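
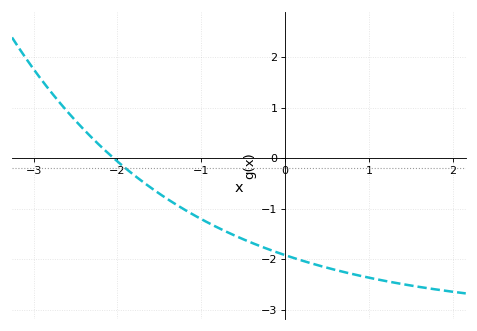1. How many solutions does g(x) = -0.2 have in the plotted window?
1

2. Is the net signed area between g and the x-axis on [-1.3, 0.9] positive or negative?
negative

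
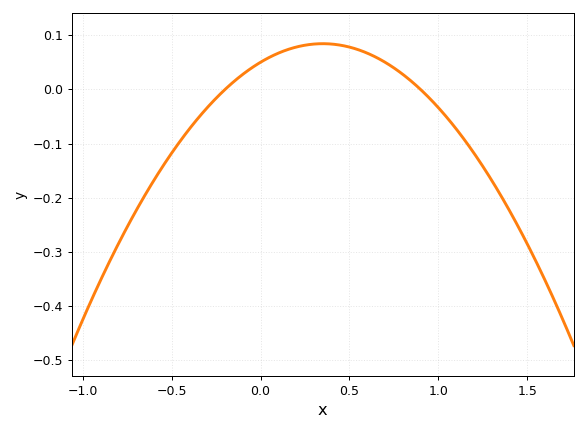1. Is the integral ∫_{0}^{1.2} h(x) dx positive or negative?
positive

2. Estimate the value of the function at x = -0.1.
0.03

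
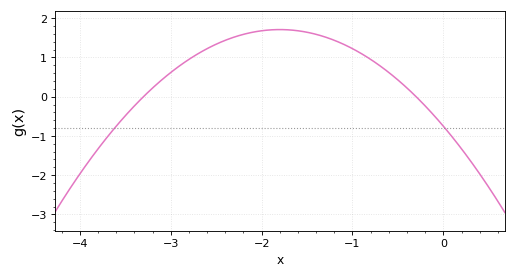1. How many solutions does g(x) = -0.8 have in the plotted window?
2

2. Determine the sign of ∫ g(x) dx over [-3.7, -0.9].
positive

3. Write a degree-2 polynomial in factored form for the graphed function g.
y = -0.76(x + 3.3)(x + 0.3)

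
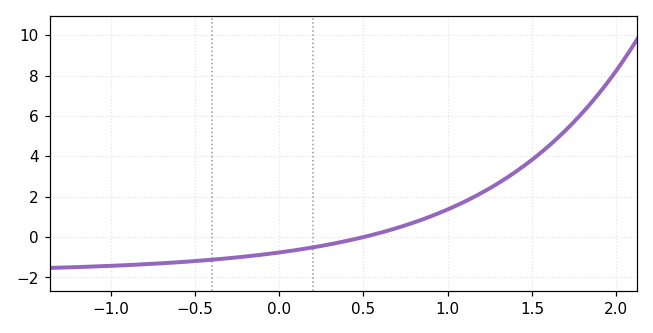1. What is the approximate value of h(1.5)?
3.8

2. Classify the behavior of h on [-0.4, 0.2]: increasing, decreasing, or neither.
increasing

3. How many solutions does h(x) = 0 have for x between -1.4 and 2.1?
1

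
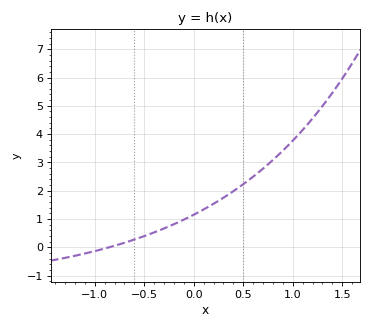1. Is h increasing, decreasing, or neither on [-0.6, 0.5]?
increasing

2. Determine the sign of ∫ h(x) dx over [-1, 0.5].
positive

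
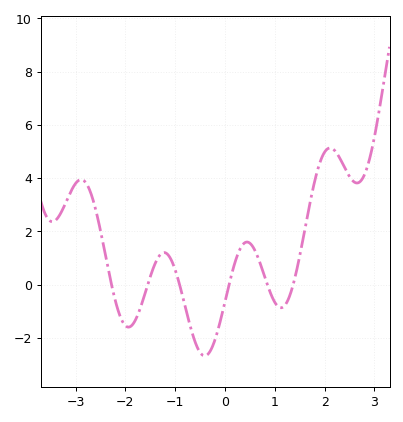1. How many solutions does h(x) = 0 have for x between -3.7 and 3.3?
6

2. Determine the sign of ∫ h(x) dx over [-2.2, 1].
negative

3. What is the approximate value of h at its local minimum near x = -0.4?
-2.6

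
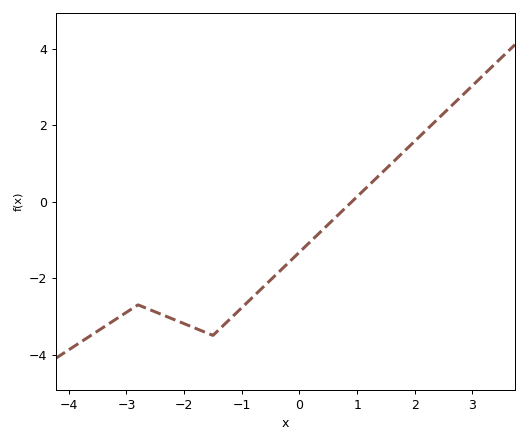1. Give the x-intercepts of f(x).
0.912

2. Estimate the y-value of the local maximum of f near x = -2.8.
-2.7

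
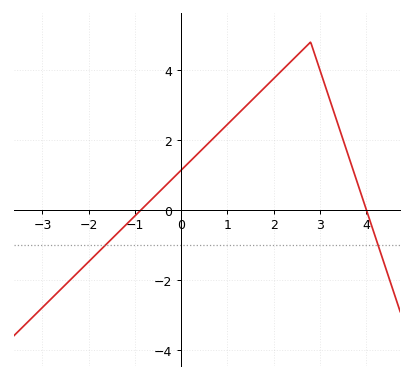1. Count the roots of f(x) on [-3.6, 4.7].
2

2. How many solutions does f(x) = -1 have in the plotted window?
2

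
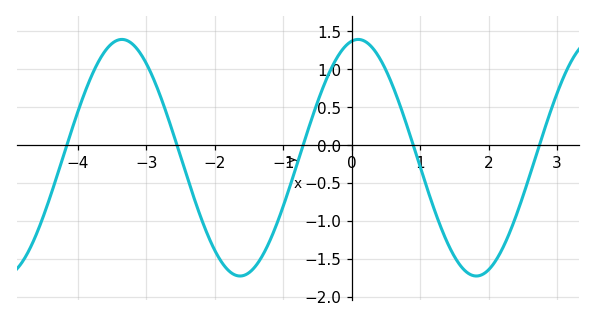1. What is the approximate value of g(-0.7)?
0.025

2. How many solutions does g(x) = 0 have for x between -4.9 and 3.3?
5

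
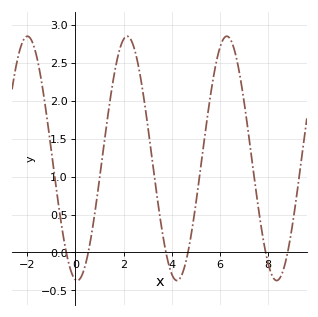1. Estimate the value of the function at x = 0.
-0.358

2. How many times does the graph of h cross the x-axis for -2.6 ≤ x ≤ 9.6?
6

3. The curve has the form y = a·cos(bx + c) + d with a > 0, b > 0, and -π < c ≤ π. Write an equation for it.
y = 1.61cos(1.52x + 3.02) + 1.24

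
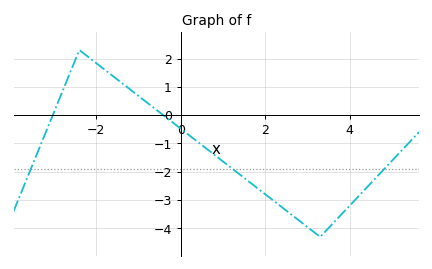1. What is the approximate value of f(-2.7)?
1.2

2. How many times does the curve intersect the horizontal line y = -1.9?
3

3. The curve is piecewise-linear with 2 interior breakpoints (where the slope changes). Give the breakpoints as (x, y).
(-2.4, 2.3); (3.3, -4.3)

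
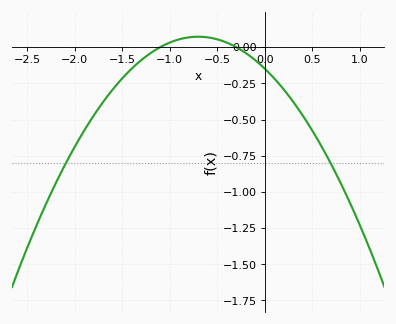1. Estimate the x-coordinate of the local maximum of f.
-0.7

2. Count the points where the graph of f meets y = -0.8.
2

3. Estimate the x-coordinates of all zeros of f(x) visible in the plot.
-1.1, -0.3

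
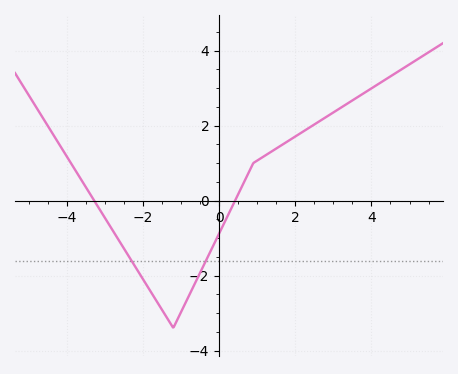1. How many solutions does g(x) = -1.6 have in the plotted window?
2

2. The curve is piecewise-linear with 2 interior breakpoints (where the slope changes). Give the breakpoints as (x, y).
(-1.2, -3.4); (0.9, 1)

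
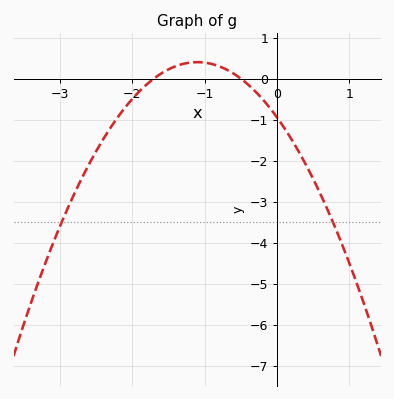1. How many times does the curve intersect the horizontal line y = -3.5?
2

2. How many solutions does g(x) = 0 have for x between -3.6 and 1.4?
2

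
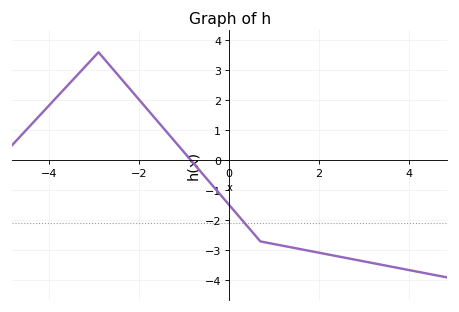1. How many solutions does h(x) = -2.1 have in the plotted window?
1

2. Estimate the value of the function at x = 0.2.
-1.8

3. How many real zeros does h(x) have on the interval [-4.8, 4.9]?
1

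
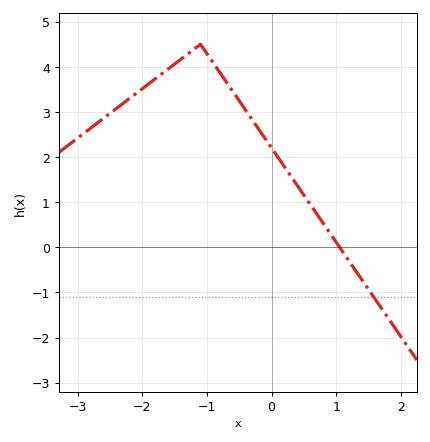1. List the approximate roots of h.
1.1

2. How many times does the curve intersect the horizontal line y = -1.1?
1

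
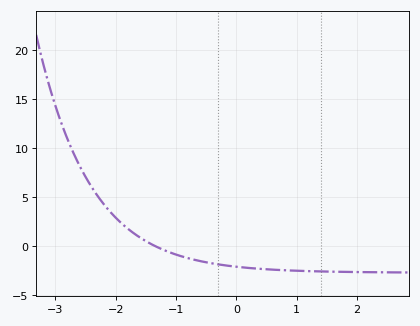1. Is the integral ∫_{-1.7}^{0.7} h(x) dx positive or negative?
negative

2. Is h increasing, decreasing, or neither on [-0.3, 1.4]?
decreasing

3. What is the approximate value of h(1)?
-2.55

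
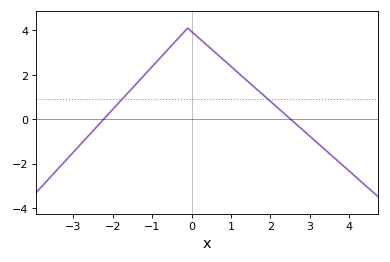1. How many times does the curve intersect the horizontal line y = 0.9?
2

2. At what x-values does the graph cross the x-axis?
-2.2, 2.6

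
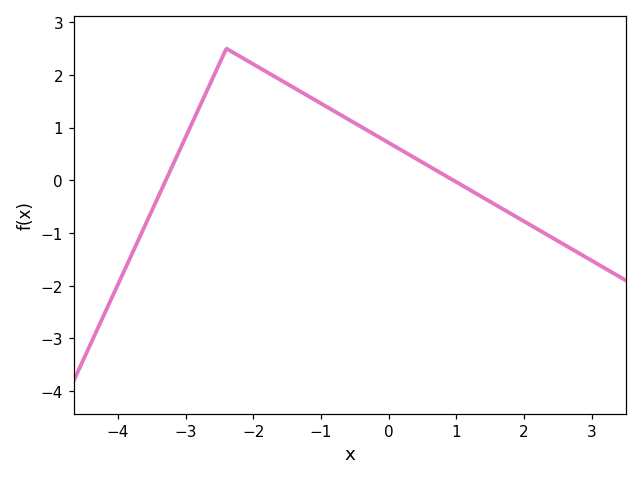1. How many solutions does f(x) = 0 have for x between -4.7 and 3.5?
2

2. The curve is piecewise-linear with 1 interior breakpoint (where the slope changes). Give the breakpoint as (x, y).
(-2.4, 2.5)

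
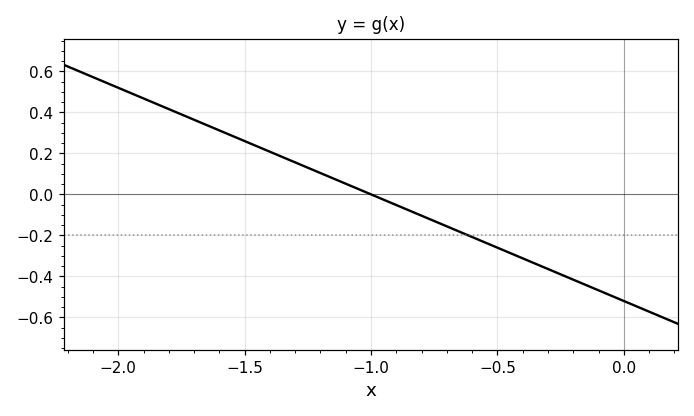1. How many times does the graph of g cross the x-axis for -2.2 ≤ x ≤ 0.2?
1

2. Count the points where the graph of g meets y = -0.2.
1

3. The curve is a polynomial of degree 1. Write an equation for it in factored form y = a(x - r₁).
y = -0.52(x + 1)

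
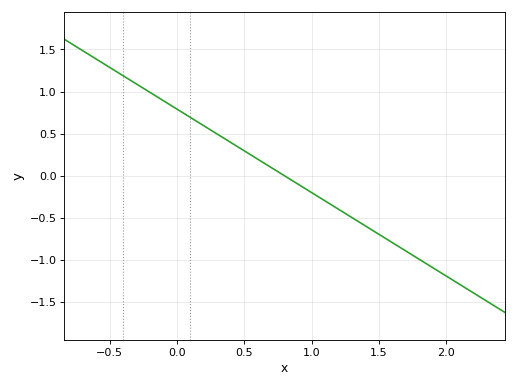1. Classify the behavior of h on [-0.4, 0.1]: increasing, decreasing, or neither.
decreasing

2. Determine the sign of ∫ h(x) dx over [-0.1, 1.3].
positive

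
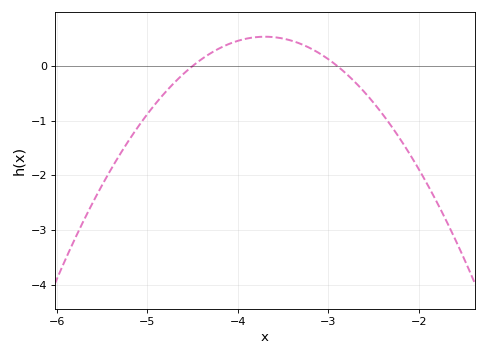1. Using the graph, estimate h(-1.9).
-2.2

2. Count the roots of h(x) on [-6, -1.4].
2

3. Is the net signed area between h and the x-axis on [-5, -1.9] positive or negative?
negative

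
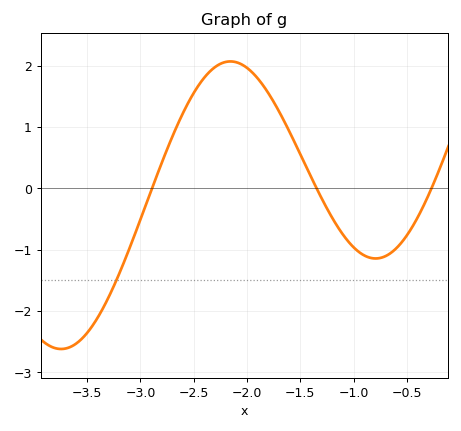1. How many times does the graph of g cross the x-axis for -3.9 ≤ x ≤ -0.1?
3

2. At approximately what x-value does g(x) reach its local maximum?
-2.2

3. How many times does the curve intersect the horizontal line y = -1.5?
1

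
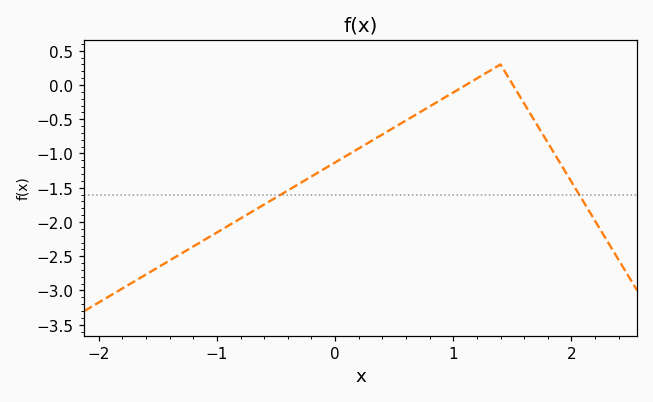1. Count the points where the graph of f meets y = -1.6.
2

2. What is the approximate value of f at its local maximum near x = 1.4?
0.3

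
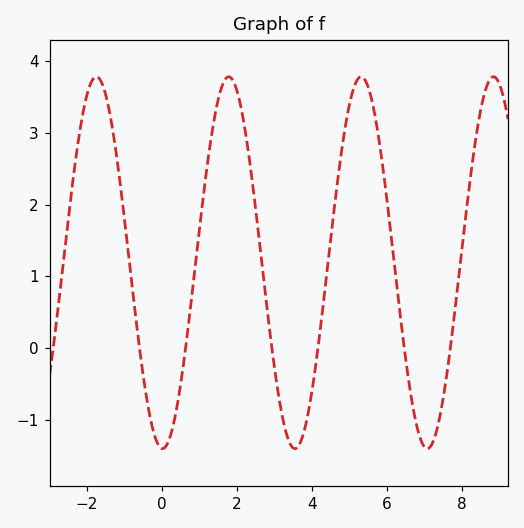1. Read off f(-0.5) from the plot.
-0.4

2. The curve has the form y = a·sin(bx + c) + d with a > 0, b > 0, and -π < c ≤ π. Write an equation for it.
y = 2.59sin(1.8x - 1.6) + 1.19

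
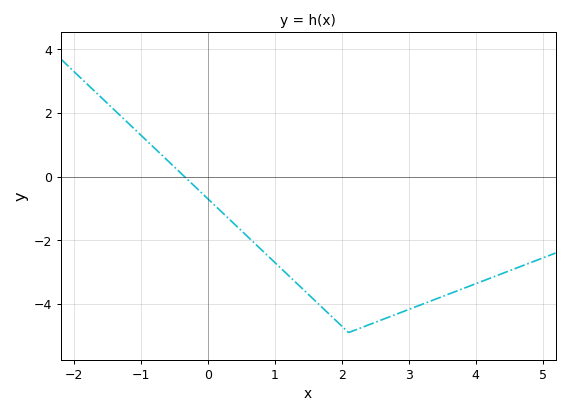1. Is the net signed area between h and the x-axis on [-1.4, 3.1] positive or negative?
negative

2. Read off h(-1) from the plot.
1.2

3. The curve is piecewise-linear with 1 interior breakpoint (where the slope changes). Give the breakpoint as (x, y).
(2.1, -4.9)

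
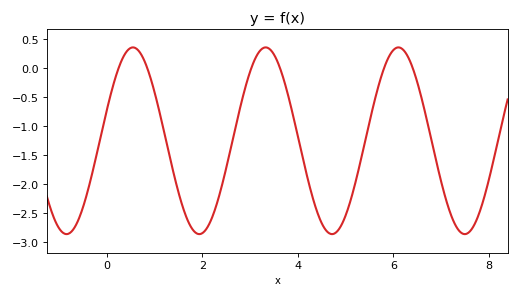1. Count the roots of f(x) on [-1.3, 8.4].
6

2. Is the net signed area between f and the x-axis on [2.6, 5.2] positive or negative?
negative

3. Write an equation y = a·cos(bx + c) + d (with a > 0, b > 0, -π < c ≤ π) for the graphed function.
y = 1.61cos(2.3x - 1.2) - 1.25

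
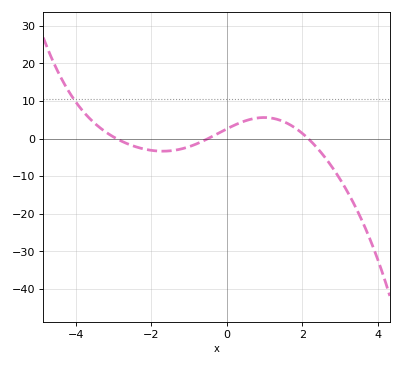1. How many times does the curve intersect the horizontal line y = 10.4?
1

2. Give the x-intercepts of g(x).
-2.92, -0.495, 2.15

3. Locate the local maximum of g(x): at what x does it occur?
0.986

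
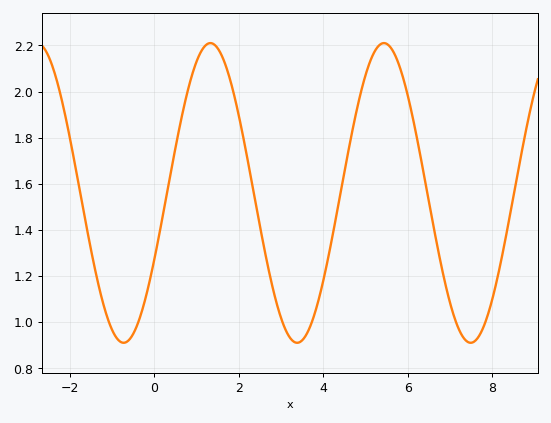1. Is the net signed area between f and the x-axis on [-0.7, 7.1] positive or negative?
positive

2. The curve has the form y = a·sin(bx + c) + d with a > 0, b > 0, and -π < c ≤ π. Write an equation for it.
y = 0.65sin(1.53x - 0.46) + 1.56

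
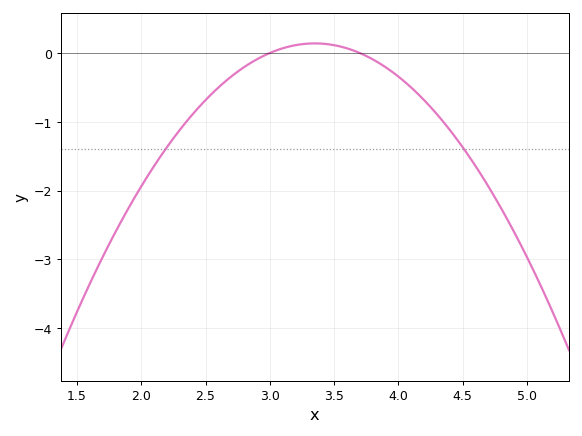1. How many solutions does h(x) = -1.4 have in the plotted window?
2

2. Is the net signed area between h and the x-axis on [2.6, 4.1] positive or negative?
negative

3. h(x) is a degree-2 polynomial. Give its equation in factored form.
y = -1.14(x - 3)(x - 3.7)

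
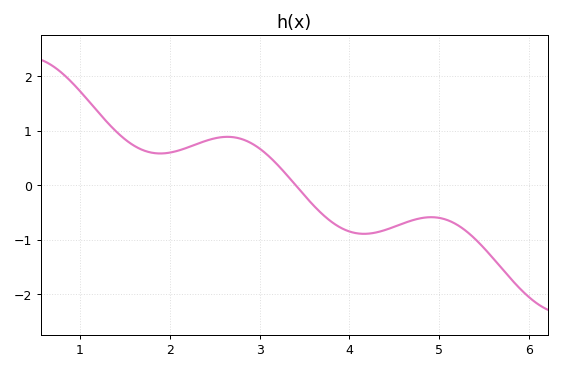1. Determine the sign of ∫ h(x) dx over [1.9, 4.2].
positive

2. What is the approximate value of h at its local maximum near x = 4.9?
-0.6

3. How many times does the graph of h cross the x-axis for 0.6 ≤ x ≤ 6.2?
1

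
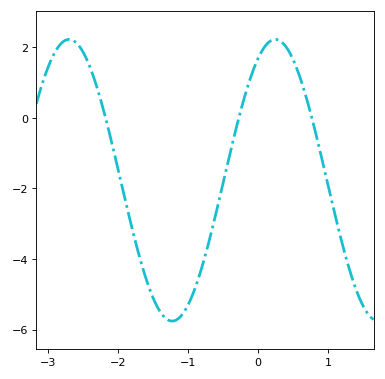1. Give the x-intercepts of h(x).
-2.18, -0.273, 0.77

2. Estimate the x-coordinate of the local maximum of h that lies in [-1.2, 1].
0.247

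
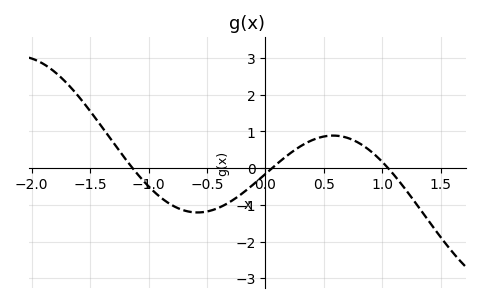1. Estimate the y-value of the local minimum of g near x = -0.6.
-1.2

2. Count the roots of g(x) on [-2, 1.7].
3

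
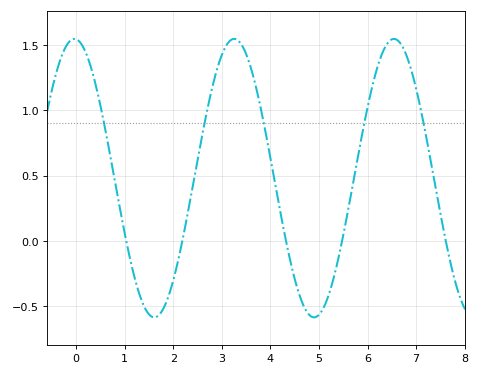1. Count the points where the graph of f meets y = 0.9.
5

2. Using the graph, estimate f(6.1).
1.19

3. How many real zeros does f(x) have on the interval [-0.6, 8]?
5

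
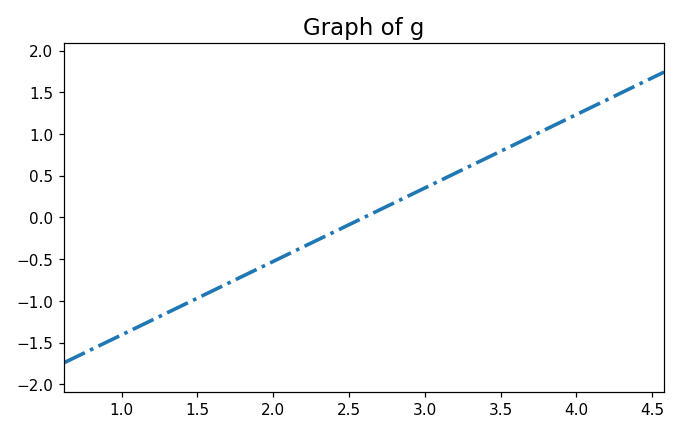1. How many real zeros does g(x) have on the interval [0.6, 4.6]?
1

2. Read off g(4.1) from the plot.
1.32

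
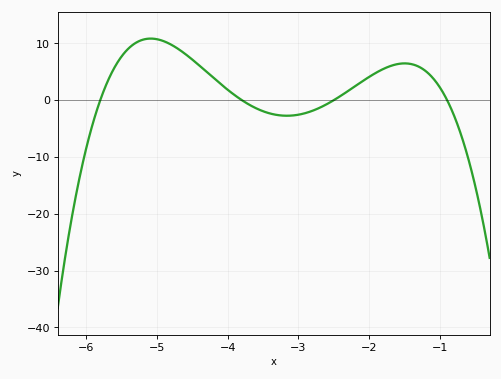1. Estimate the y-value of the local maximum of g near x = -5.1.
11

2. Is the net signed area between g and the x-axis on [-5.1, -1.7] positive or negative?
positive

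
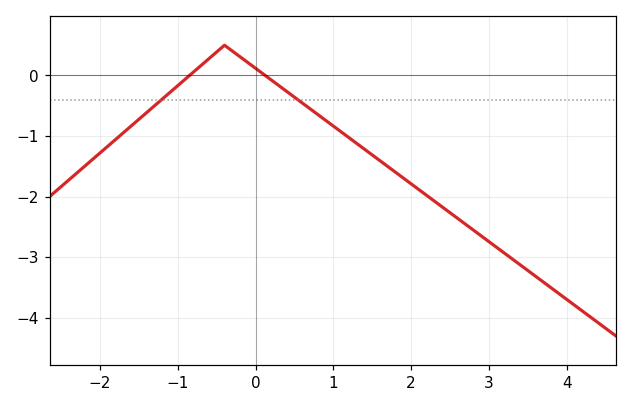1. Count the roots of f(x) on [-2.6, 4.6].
2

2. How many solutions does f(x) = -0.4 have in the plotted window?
2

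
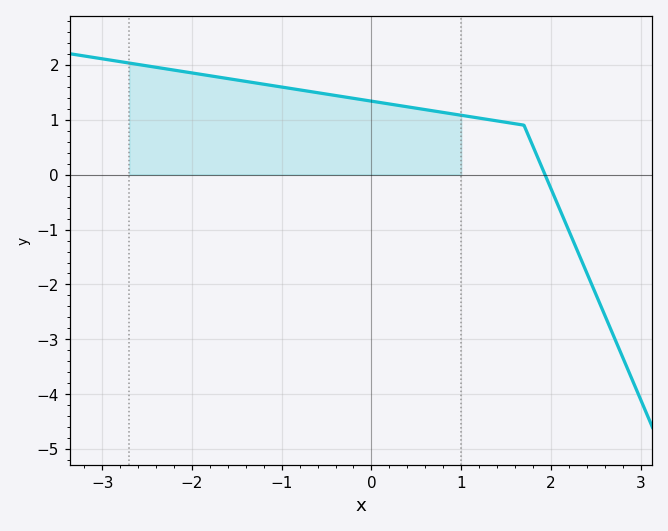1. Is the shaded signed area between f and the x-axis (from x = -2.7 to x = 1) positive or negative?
positive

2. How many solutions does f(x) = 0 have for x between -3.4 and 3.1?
1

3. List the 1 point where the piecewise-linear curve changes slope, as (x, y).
(1.7, 0.9)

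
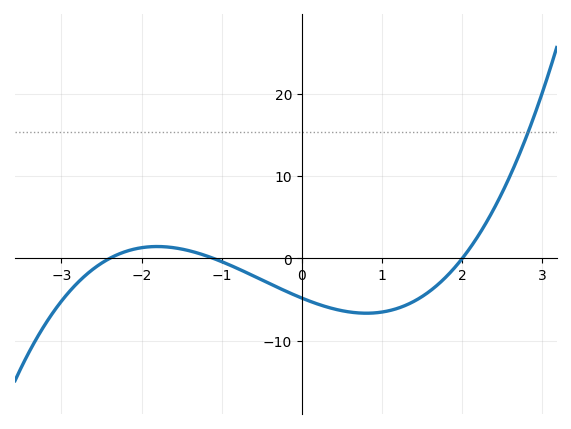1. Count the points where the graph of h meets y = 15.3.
1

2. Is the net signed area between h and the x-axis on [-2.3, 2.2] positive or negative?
negative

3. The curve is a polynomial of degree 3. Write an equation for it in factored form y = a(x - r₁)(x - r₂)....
y = 0.91(x + 2.4)(x + 1.1)(x - 2)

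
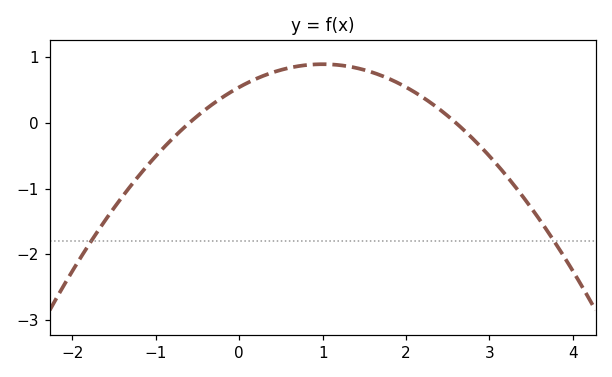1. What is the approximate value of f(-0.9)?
-0.368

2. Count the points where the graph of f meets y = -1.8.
2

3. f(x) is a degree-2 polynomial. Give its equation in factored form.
y = -0.35(x + 0.6)(x - 2.6)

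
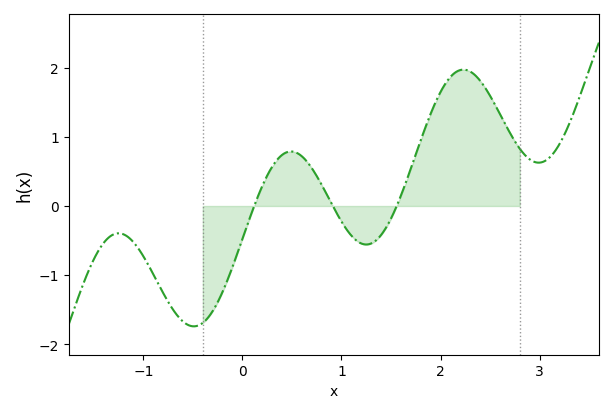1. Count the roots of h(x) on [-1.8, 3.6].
3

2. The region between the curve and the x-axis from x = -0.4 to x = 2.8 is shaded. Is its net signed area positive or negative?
positive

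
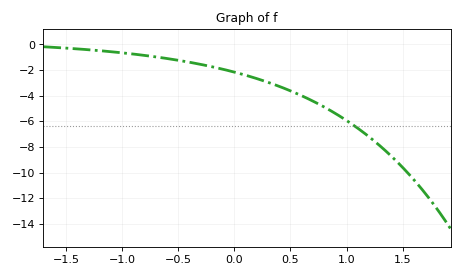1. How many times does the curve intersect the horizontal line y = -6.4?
1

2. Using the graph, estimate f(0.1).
-2.4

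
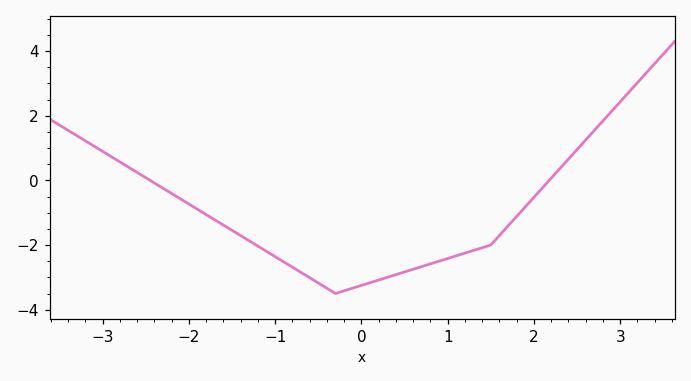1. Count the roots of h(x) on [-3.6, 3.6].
2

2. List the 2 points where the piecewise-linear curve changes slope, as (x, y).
(-0.3, -3.5); (1.5, -2)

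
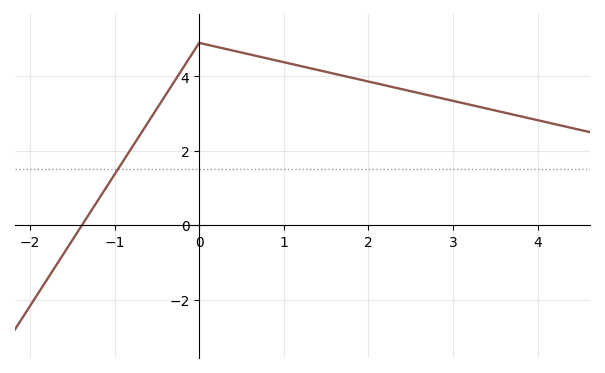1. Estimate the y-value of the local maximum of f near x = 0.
4.8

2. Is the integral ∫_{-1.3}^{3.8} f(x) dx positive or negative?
positive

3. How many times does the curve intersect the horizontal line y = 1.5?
1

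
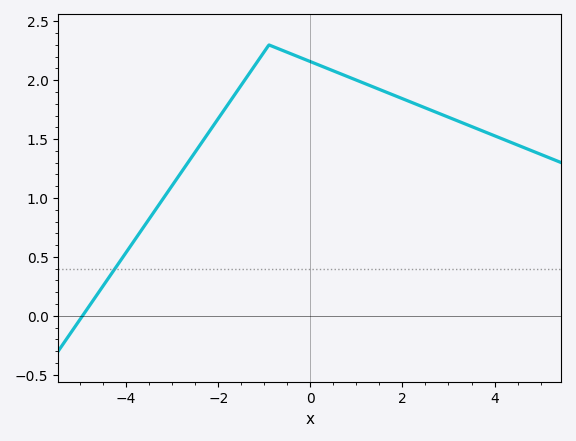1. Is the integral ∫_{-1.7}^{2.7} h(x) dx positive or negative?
positive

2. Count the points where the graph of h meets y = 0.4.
1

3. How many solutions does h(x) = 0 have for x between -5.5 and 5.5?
1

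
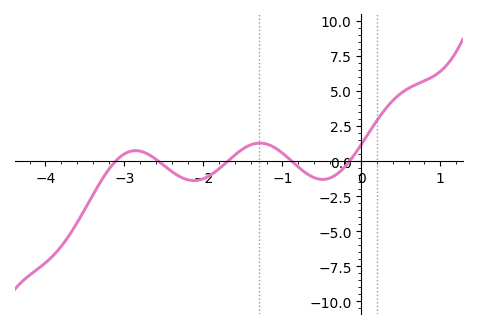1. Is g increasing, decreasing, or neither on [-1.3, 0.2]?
neither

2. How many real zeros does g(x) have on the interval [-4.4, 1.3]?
5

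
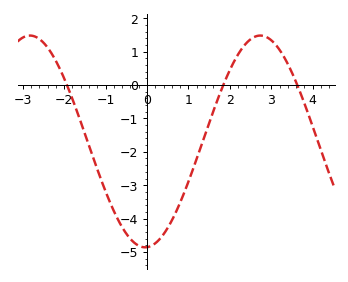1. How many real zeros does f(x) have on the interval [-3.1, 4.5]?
3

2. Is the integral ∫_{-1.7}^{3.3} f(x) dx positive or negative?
negative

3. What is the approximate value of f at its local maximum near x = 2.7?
1.48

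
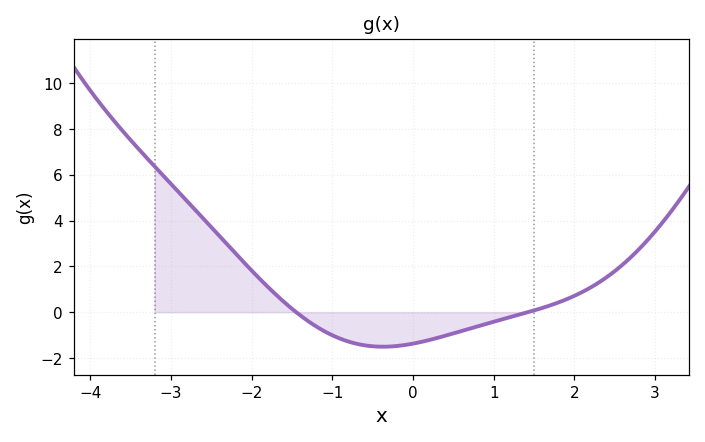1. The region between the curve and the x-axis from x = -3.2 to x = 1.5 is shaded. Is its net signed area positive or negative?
positive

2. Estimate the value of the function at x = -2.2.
2.57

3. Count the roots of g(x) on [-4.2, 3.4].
2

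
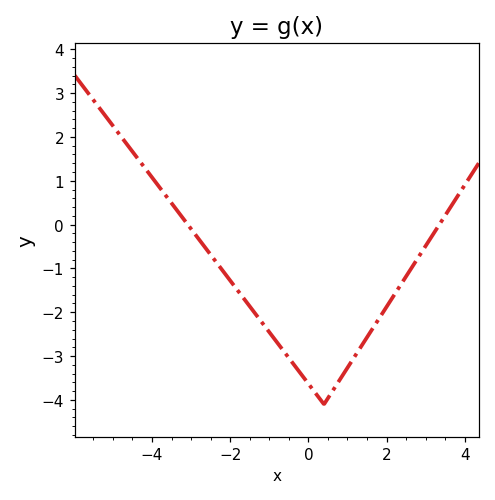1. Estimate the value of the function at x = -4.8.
2.02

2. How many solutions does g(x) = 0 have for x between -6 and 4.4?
2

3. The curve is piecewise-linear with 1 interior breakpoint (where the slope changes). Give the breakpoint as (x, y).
(0.4, -4.1)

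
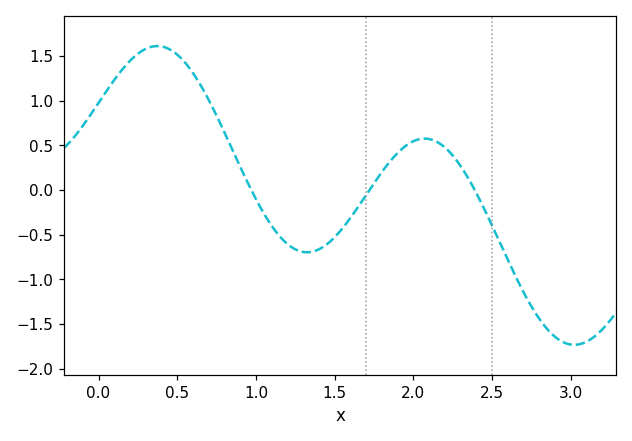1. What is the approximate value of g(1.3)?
-0.7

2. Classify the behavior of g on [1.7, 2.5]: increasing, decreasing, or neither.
neither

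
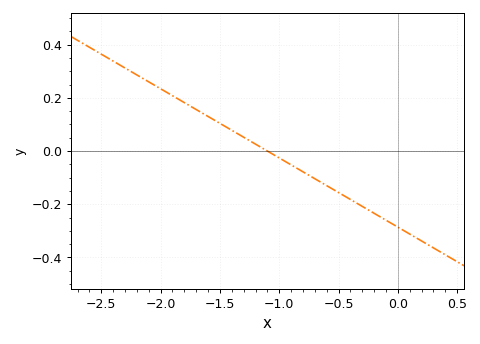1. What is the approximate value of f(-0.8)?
-0.078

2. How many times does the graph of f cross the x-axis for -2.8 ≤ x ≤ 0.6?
1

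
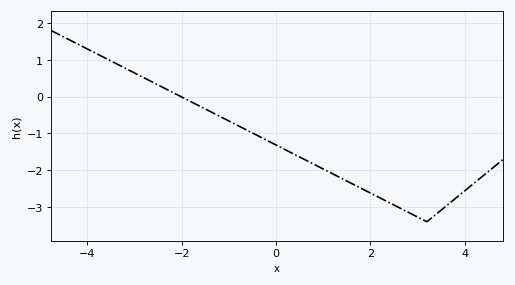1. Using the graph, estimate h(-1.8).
-0.14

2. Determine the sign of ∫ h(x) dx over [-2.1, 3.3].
negative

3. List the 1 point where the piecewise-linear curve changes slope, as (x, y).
(3.2, -3.4)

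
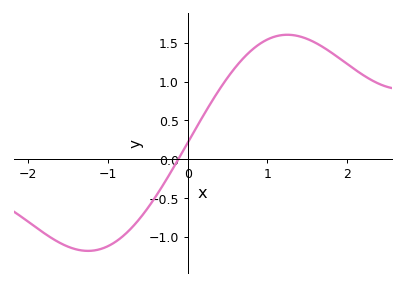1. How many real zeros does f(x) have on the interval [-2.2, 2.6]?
1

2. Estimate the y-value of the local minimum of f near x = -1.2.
-1.2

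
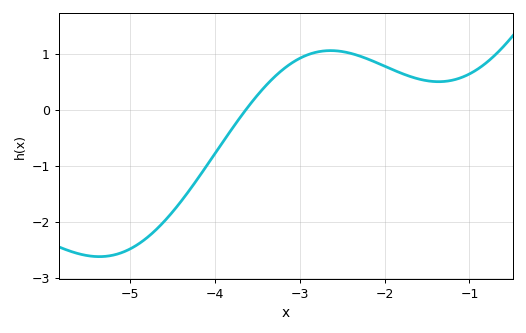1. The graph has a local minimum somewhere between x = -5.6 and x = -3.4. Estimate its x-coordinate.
-5.4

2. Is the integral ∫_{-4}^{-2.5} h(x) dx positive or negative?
positive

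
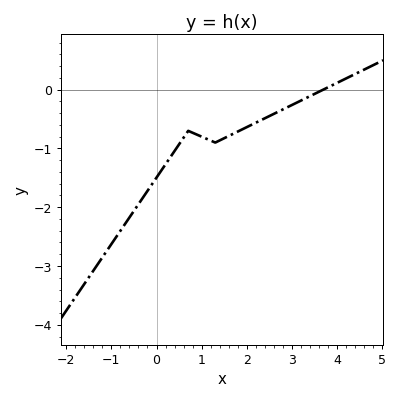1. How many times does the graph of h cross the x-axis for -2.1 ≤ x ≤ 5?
1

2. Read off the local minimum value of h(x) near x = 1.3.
-0.9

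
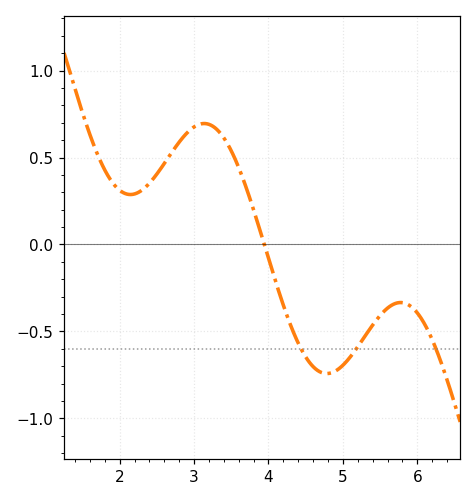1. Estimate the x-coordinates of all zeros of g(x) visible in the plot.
3.9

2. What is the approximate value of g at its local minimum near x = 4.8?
-0.75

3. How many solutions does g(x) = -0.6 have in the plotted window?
3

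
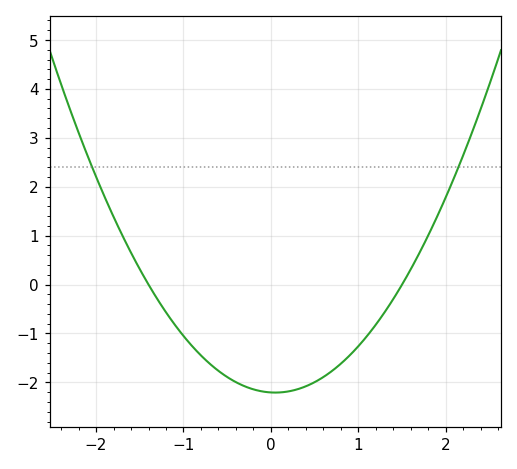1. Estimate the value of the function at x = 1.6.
0.3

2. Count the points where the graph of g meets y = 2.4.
2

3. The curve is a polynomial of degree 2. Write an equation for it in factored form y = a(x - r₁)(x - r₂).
y = 1.05(x + 1.4)(x - 1.5)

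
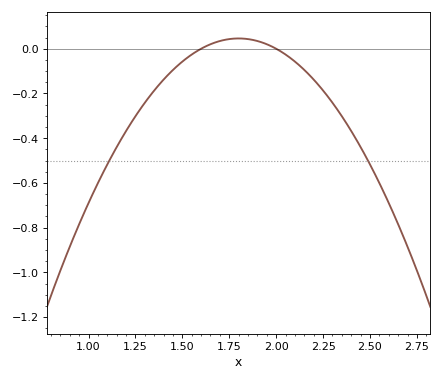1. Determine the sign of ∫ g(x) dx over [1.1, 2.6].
negative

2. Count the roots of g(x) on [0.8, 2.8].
2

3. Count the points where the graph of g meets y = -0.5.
2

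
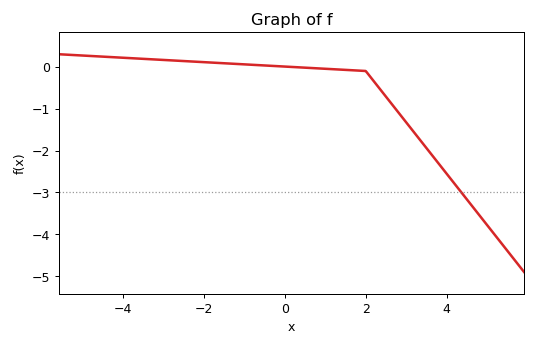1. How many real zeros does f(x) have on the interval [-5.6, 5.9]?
1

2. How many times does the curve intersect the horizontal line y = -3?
1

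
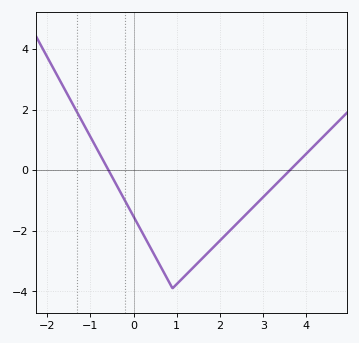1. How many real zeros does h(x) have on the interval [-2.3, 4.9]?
2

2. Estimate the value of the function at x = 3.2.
-0.6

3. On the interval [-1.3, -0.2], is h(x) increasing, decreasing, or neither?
decreasing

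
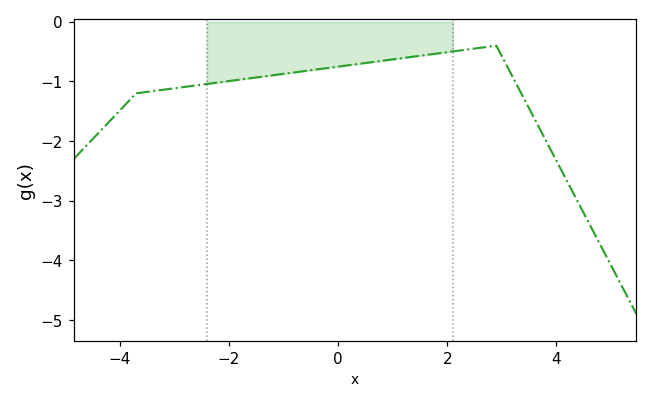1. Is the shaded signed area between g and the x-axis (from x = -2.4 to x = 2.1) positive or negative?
negative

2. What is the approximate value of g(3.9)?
-2.15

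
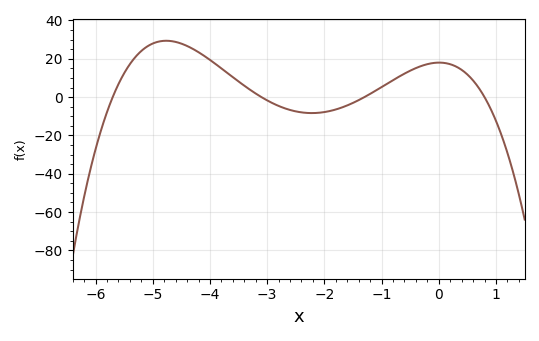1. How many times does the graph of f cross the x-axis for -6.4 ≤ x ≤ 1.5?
4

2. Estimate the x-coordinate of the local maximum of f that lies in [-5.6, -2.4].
-4.8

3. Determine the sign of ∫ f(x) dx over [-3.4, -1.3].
negative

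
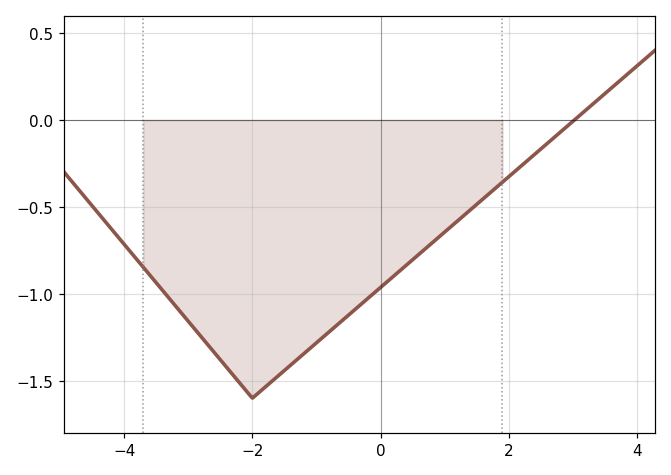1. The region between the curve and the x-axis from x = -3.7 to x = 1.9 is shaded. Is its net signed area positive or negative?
negative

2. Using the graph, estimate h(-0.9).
-1.25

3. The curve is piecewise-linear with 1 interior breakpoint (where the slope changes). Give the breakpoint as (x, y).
(-2, -1.6)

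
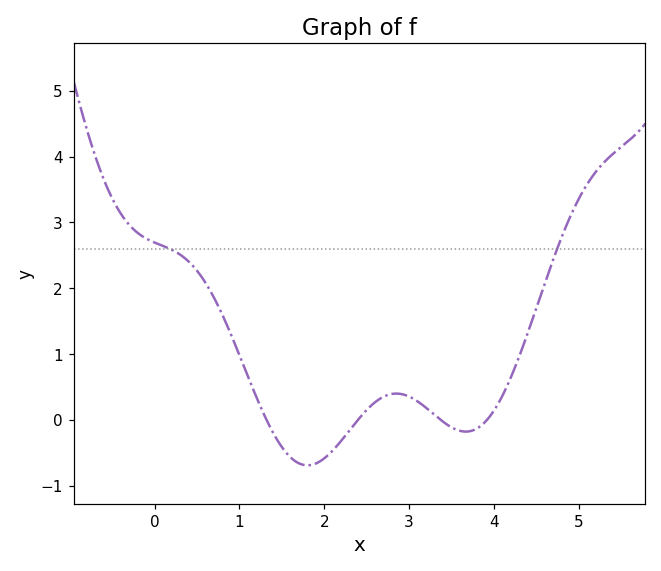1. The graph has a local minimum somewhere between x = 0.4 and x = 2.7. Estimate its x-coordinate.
1.8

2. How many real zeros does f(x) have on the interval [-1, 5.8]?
4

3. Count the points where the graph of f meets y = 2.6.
2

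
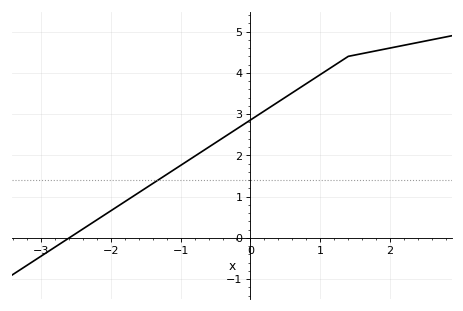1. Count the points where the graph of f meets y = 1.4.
1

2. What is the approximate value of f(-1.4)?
1.32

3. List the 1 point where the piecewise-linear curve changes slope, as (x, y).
(1.4, 4.4)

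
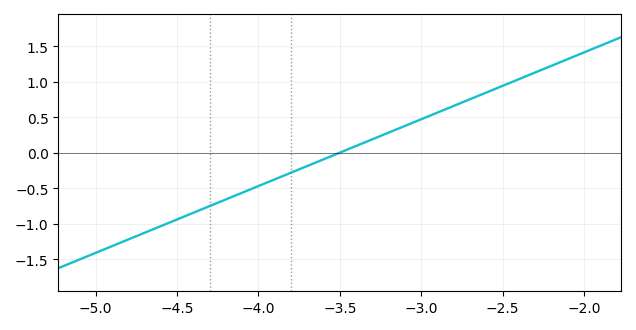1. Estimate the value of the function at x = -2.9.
0.55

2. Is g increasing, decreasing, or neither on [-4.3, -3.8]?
increasing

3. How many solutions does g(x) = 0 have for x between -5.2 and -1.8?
1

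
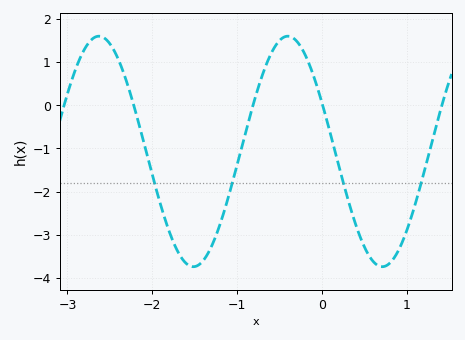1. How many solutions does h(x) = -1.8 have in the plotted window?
4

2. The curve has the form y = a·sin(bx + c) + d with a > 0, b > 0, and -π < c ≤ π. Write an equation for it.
y = 2.67sin(2.82x + 2.7) - 1.07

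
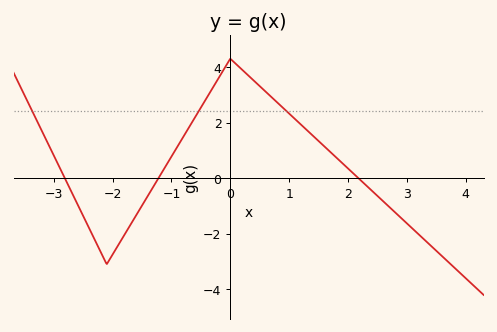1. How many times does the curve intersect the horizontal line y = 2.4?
3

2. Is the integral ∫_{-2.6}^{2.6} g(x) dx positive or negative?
positive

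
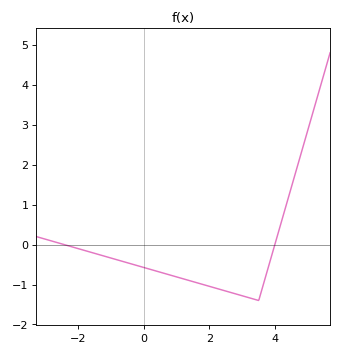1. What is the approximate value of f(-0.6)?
-0.431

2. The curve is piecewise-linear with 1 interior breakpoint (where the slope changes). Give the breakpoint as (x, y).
(3.5, -1.4)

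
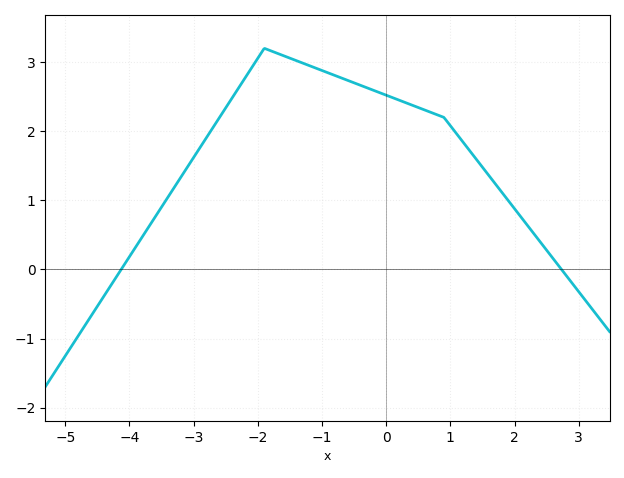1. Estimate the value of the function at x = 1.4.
1.6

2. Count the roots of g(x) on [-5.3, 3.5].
2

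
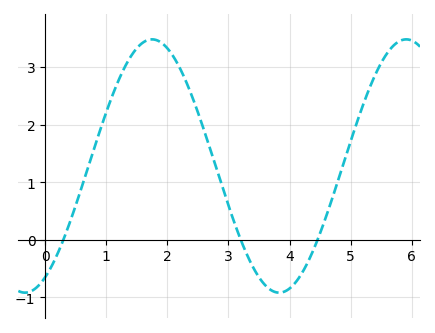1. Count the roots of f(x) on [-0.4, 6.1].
3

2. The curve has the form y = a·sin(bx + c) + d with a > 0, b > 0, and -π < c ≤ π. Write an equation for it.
y = 2.2sin(1.51x - 1.07) + 1.28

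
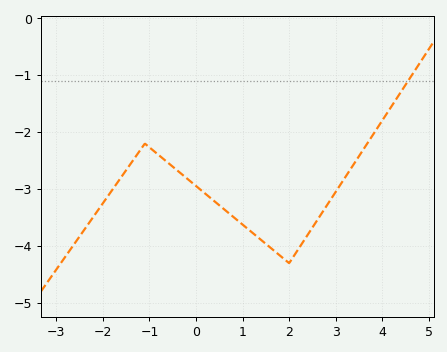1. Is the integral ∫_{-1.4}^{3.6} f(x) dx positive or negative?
negative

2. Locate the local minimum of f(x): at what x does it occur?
2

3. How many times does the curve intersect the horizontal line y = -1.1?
1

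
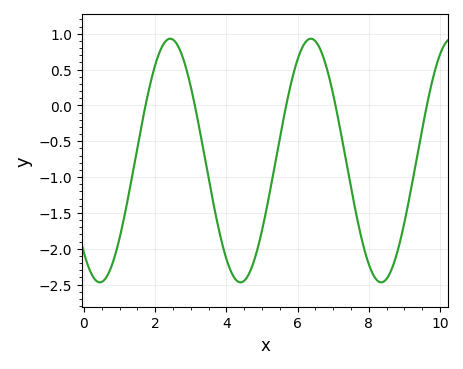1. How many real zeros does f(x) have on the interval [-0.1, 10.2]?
5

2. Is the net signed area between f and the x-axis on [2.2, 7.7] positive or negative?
negative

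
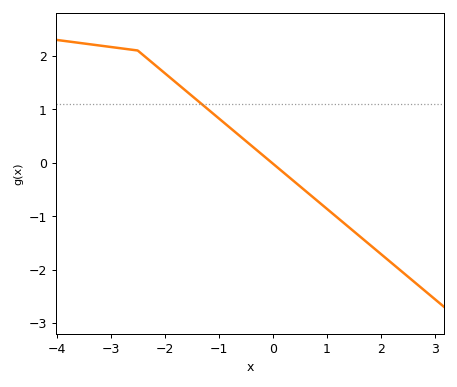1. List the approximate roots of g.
-0.02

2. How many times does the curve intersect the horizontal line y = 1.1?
1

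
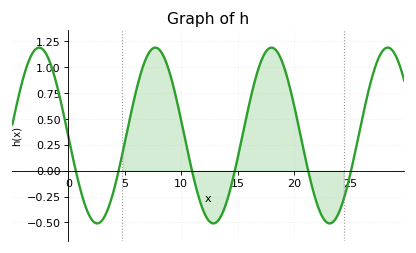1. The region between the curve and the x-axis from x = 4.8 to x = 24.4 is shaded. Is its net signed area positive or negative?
positive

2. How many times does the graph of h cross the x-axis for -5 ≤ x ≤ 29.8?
6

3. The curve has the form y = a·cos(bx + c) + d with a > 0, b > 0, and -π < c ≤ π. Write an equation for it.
y = 0.85cos(0.61x + 1.6) + 0.34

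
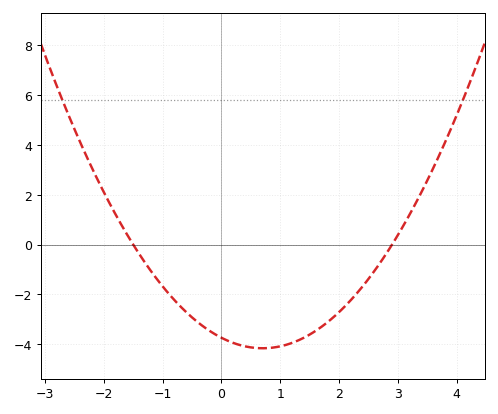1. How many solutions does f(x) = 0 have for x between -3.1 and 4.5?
2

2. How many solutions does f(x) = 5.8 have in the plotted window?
2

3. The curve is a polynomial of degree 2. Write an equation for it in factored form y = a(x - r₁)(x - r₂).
y = 0.86(x + 1.5)(x - 2.9)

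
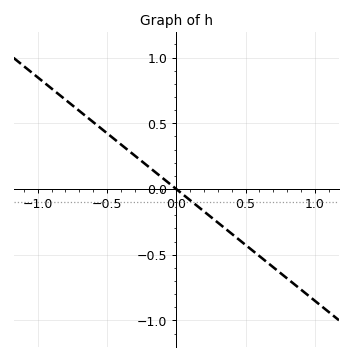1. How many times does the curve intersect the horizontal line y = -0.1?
1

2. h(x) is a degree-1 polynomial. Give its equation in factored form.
y = -0.85(x - 0)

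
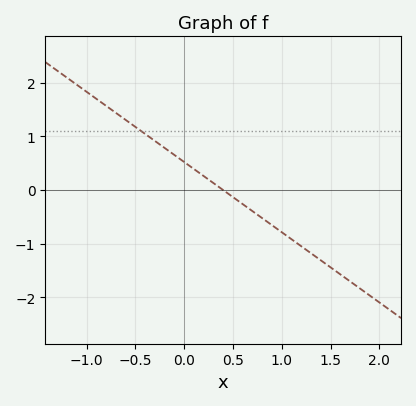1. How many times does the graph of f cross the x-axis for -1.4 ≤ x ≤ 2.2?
1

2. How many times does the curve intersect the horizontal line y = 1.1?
1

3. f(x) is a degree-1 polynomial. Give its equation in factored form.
y = -1.31(x - 0.4)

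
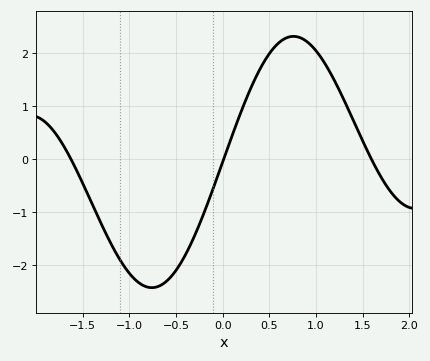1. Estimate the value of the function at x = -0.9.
-2.32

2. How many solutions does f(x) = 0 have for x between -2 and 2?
3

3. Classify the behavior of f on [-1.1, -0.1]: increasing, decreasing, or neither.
neither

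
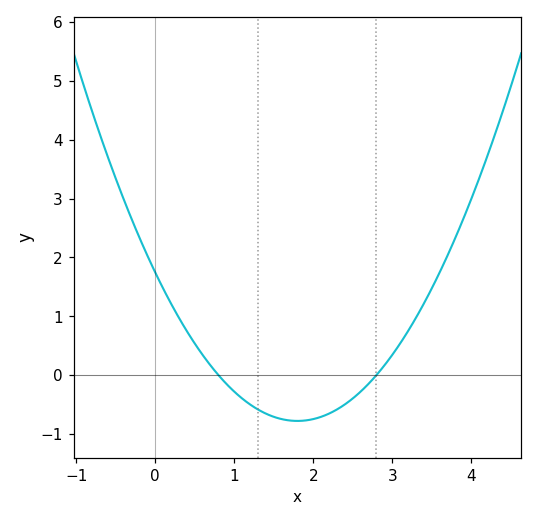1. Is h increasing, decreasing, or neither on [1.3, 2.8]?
neither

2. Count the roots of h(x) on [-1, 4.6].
2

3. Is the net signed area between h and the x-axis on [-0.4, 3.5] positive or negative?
positive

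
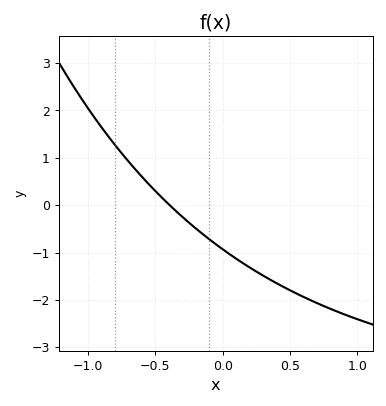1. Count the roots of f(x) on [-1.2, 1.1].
1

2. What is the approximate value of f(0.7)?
-2.07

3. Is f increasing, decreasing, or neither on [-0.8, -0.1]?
decreasing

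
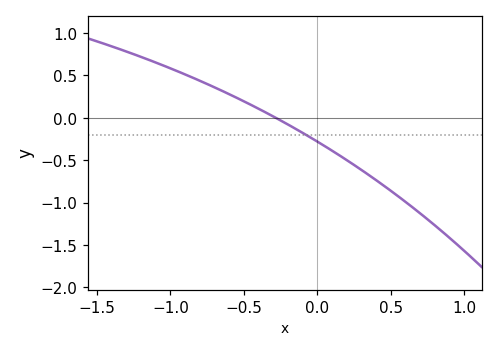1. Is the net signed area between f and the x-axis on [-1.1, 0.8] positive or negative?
negative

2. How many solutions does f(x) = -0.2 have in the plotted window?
1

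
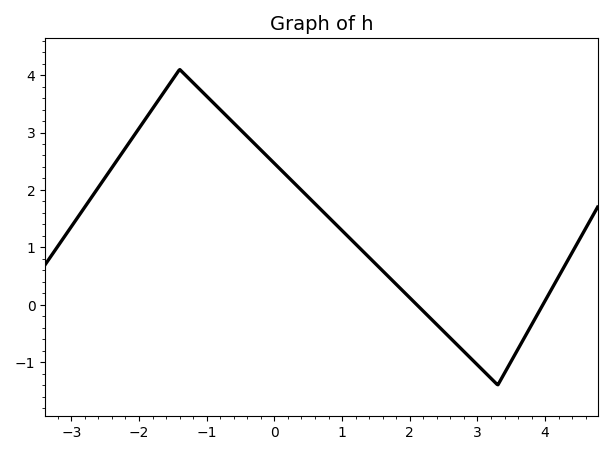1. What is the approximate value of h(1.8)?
0.4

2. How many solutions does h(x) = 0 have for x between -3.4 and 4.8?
2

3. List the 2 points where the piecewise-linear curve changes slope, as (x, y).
(-1.4, 4.1); (3.3, -1.4)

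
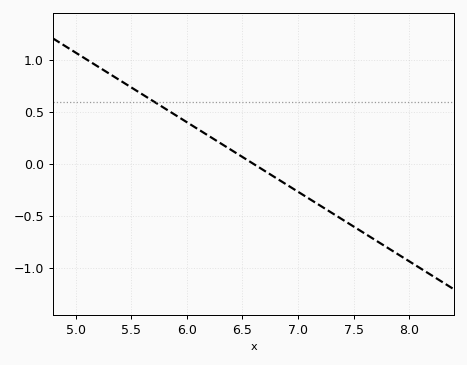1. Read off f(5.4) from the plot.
0.8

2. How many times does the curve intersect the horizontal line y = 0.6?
1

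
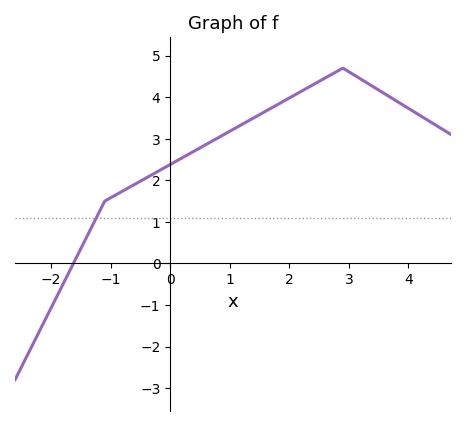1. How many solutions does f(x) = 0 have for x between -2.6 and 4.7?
1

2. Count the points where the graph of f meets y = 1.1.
1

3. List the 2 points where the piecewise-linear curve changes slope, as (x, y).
(-1.1, 1.5); (2.9, 4.7)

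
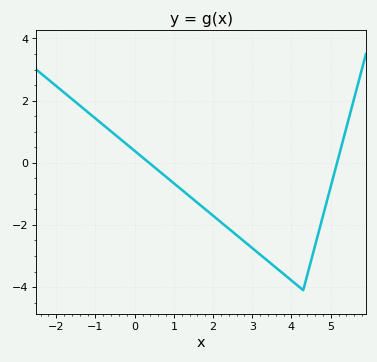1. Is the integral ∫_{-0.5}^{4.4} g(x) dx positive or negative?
negative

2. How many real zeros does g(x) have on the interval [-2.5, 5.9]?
2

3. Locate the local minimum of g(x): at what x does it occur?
4.3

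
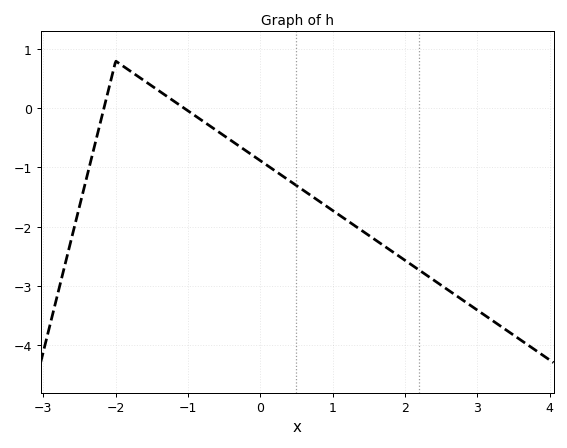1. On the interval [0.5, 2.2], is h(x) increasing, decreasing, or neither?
decreasing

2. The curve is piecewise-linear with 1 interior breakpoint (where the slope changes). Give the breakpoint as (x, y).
(-2, 0.8)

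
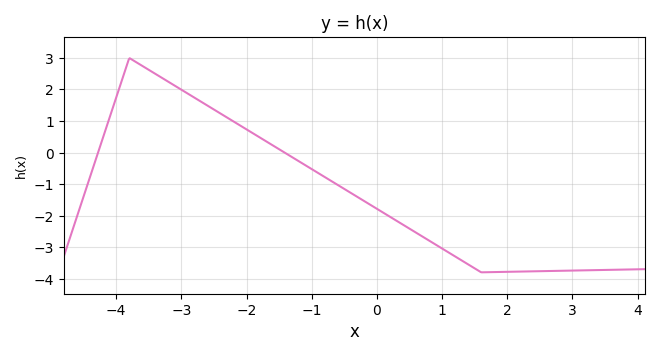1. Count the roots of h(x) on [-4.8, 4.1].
2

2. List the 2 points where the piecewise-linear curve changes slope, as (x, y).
(-3.8, 3); (1.6, -3.8)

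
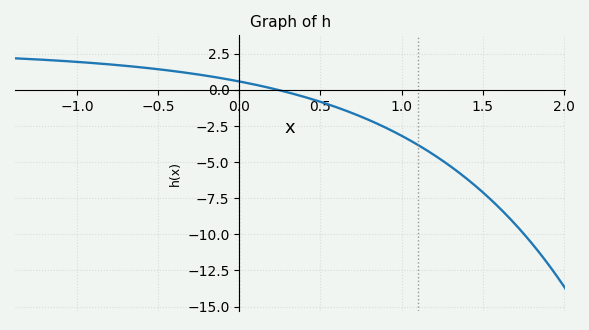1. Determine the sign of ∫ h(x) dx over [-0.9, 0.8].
positive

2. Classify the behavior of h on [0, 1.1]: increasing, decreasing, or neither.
decreasing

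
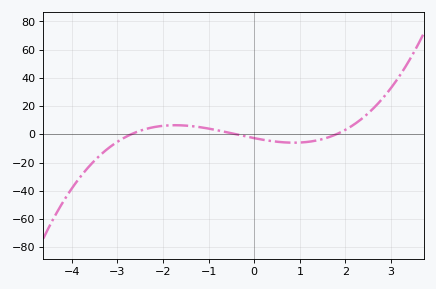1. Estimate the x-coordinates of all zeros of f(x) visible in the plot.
-2.8, -0.4, 1.8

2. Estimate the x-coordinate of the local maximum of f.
-1.8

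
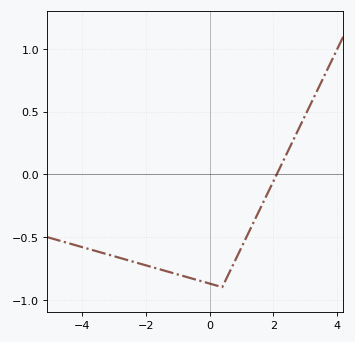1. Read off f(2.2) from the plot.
0.046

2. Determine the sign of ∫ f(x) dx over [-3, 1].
negative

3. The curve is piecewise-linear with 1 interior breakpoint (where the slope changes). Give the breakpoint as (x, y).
(0.4, -0.9)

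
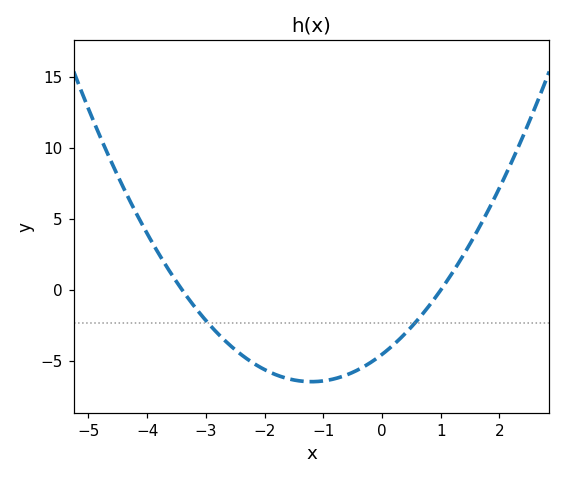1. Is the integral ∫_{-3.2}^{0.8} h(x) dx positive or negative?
negative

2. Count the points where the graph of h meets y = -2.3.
2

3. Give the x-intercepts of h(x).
-3.4, 1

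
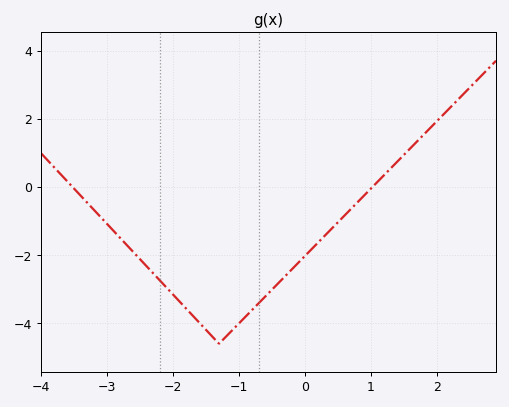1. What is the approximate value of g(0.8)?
-0.448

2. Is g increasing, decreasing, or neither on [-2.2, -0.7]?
neither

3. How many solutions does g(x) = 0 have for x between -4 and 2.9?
2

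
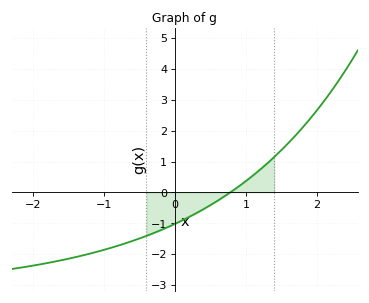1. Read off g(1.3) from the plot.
0.9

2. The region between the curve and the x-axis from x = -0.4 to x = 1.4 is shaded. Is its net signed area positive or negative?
negative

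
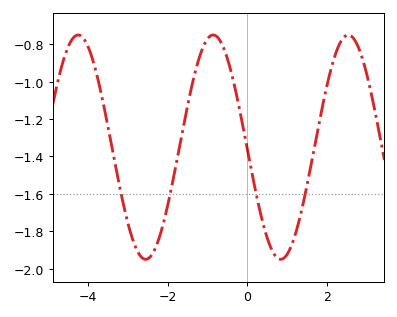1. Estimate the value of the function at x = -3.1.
-1.66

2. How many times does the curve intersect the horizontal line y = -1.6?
4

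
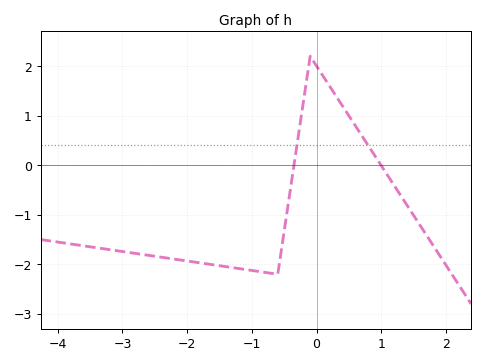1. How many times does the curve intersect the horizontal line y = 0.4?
2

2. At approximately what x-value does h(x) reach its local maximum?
-0.1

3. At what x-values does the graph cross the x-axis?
-0.35, 0.995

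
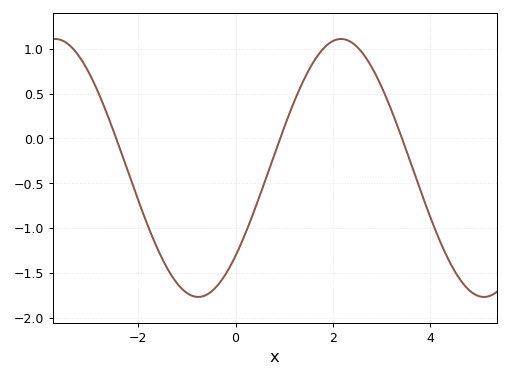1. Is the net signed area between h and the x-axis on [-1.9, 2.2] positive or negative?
negative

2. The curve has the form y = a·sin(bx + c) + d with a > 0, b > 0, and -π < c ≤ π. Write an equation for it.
y = 1.44sin(1.07x - 0.75) - 0.33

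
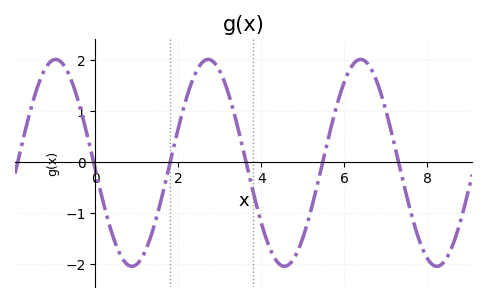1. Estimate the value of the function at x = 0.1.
-0.503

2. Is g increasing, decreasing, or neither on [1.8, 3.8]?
neither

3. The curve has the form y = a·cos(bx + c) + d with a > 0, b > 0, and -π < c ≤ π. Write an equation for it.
y = 2.03cos(1.71x + 1.64) - 0.02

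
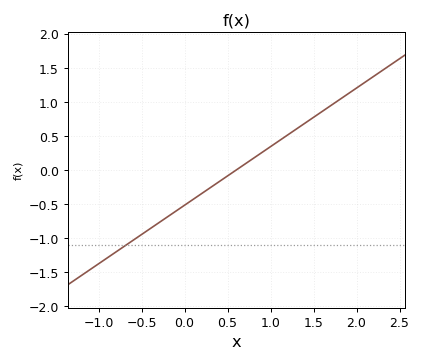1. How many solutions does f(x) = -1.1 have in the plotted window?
1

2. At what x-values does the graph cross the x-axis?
0.6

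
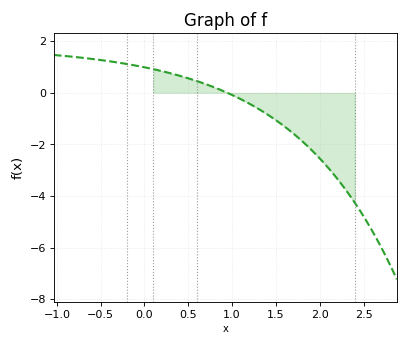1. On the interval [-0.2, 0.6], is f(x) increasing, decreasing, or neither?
decreasing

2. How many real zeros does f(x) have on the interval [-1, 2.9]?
1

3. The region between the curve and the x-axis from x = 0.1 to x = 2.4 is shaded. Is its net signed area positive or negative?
negative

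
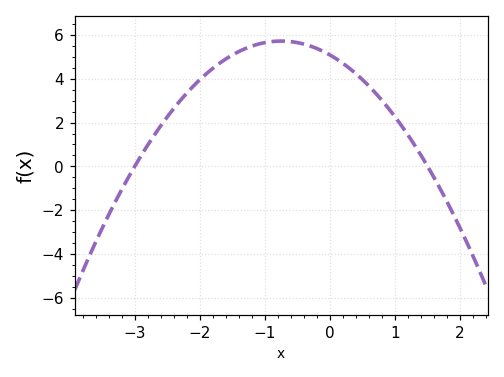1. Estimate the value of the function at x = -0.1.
5.24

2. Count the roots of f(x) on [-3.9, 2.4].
2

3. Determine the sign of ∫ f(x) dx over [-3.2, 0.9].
positive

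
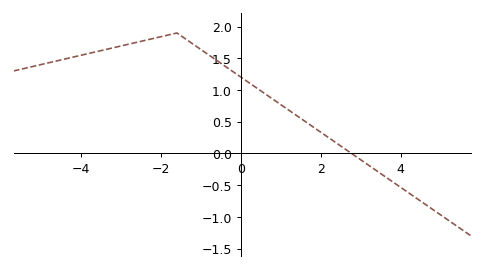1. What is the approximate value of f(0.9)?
0.813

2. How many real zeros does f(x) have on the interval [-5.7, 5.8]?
1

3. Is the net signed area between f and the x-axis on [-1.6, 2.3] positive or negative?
positive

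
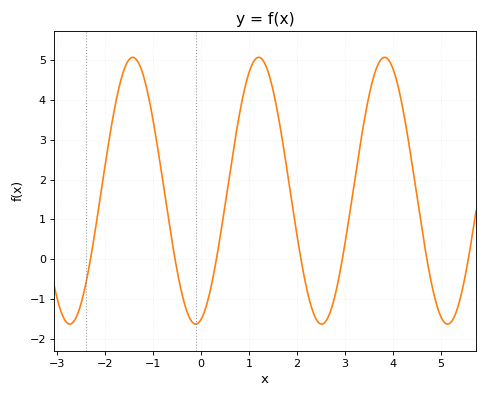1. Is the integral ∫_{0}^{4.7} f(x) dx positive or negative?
positive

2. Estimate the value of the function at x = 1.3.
4.98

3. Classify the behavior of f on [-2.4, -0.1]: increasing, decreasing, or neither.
neither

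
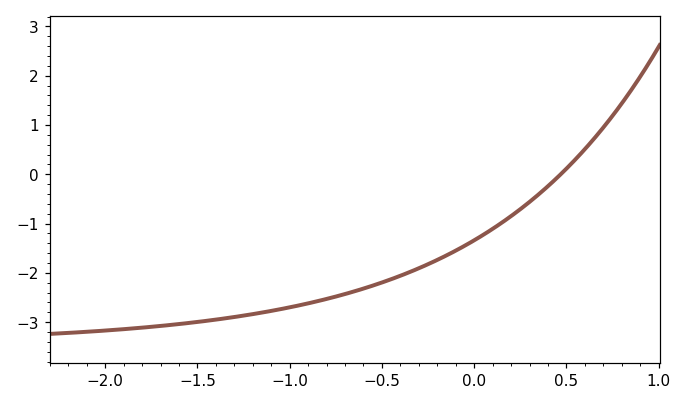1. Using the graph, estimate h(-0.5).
-2.2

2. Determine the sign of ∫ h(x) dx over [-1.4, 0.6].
negative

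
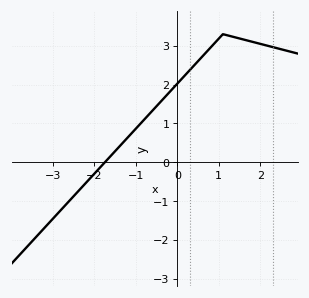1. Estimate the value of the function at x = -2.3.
-0.6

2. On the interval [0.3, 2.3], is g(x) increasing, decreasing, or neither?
neither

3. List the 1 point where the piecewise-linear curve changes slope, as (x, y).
(1.1, 3.3)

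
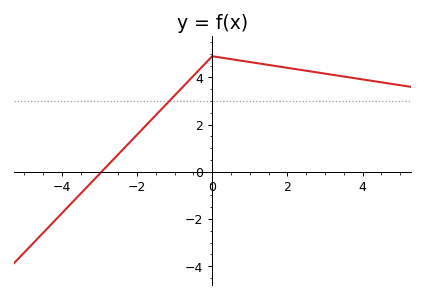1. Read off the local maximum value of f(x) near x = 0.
4.9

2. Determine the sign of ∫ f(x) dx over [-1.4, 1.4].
positive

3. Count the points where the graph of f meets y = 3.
1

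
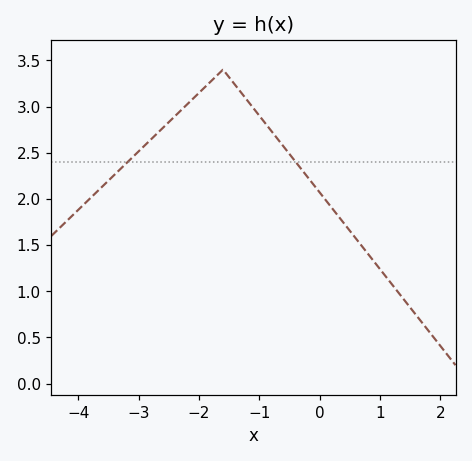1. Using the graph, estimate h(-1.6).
3.4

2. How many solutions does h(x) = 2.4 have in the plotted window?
2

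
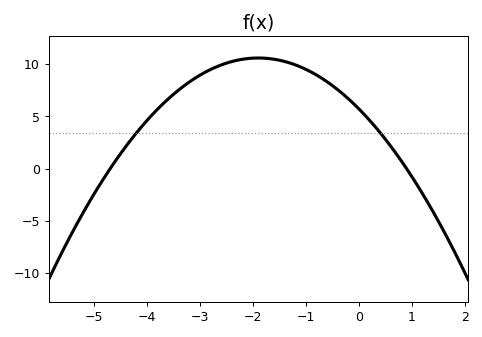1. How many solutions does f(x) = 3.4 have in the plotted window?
2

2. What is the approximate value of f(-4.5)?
1.5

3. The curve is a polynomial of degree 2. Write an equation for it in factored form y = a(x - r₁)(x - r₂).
y = -1.35(x + 4.7)(x - 0.9)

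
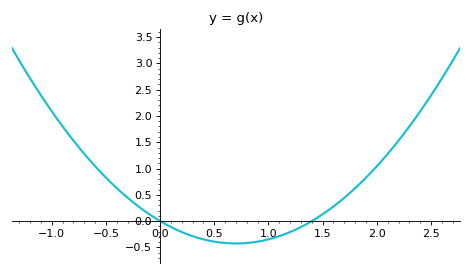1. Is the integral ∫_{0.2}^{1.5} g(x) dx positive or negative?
negative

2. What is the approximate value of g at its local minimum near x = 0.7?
-0.426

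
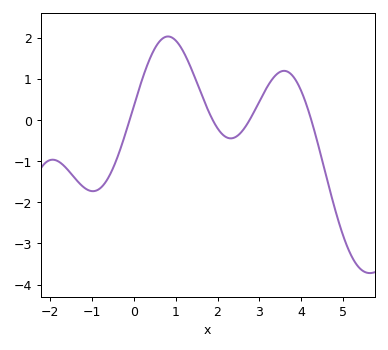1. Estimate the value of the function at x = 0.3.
1.27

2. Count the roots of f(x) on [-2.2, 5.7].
4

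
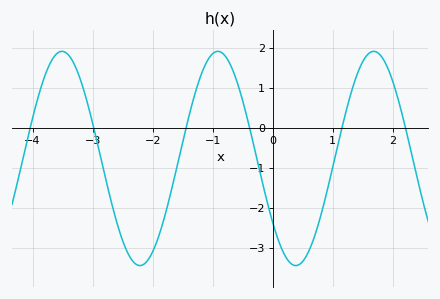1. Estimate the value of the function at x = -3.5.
1.9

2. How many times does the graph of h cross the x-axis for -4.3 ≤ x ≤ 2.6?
6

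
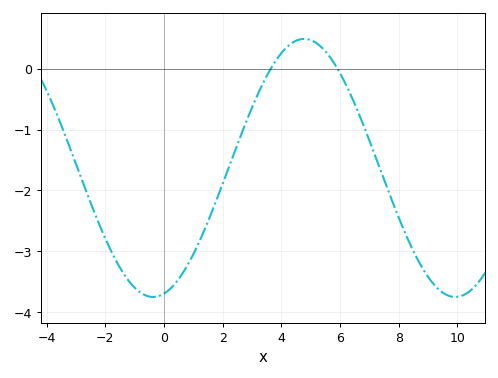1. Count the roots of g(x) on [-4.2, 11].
2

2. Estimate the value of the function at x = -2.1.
-2.68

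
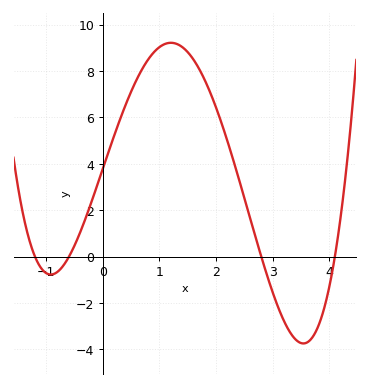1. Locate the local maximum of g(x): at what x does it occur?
1.2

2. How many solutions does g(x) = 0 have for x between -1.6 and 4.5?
4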